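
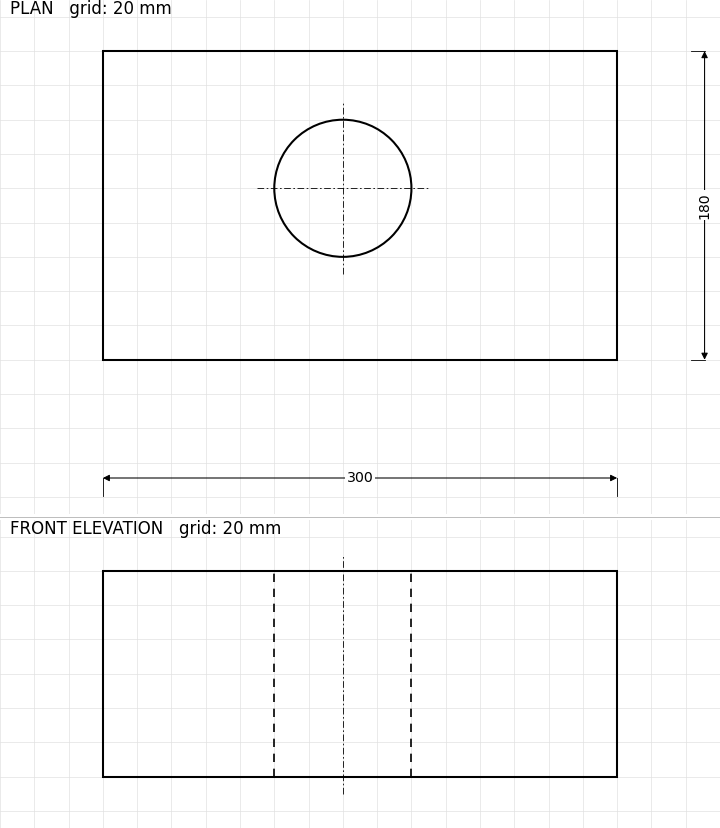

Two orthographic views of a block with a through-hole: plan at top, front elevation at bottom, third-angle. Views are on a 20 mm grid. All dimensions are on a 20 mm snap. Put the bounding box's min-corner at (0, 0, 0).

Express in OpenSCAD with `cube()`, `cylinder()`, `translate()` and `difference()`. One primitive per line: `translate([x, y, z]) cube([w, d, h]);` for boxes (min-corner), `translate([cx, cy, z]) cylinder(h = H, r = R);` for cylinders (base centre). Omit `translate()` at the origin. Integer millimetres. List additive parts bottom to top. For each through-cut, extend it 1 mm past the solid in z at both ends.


difference() {
  cube([300, 180, 120]);
  translate([140, 100, -1]) cylinder(h = 122, r = 40);
}


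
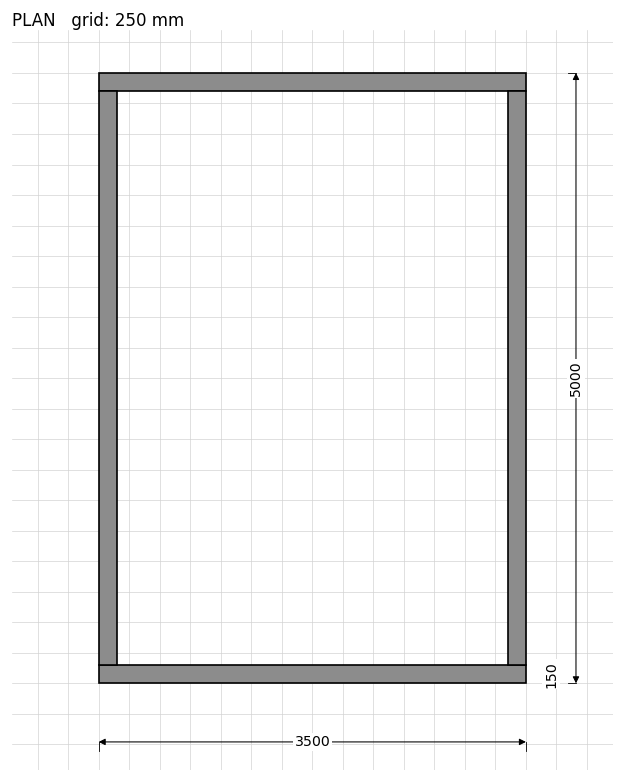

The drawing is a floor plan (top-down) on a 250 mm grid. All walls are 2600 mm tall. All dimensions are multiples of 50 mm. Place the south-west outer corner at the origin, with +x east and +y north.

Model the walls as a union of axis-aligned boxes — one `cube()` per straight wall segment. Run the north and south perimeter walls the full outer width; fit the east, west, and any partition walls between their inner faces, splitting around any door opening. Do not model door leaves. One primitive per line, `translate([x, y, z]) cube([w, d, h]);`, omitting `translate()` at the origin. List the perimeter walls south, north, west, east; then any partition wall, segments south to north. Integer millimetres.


cube([3500, 150, 2600]);
translate([0, 4850, 0]) cube([3500, 150, 2600]);
translate([0, 150, 0]) cube([150, 4700, 2600]);
translate([3350, 150, 0]) cube([150, 4700, 2600]);


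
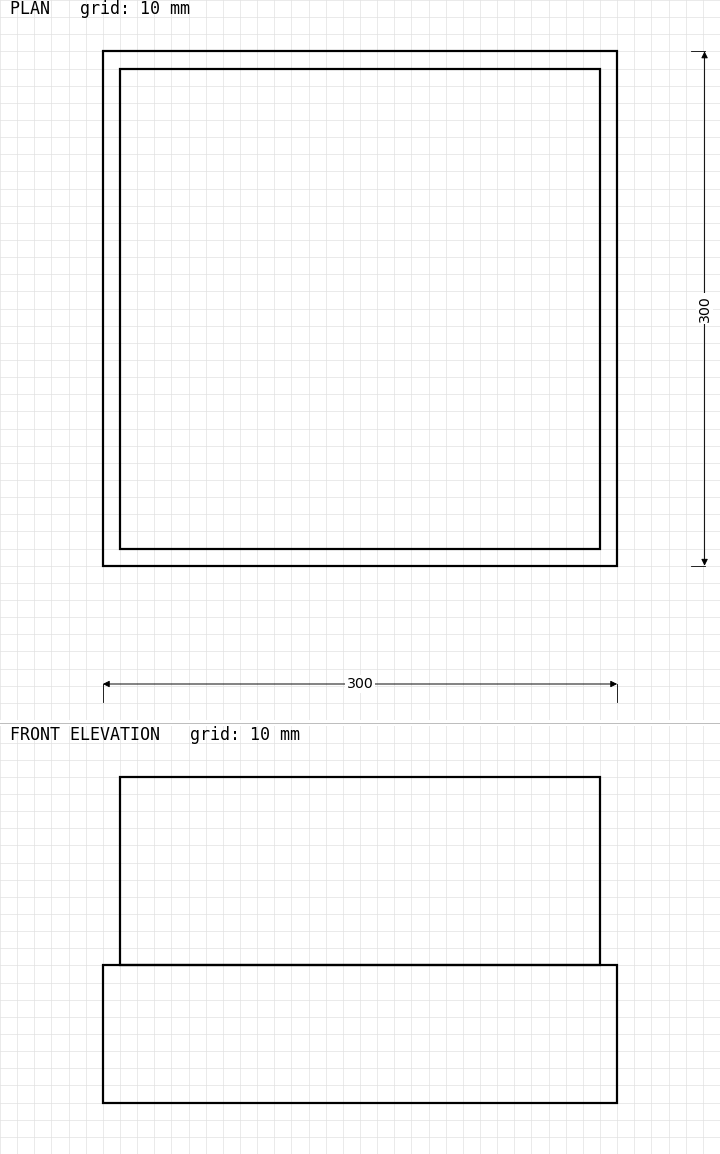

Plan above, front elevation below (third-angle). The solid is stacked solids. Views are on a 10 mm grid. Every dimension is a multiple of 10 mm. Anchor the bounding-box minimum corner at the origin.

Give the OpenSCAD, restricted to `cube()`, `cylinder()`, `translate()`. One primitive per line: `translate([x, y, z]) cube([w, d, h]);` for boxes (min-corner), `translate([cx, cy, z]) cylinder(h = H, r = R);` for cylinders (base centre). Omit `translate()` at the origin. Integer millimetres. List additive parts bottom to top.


cube([300, 300, 80]);
translate([10, 10, 80]) cube([280, 280, 110]);


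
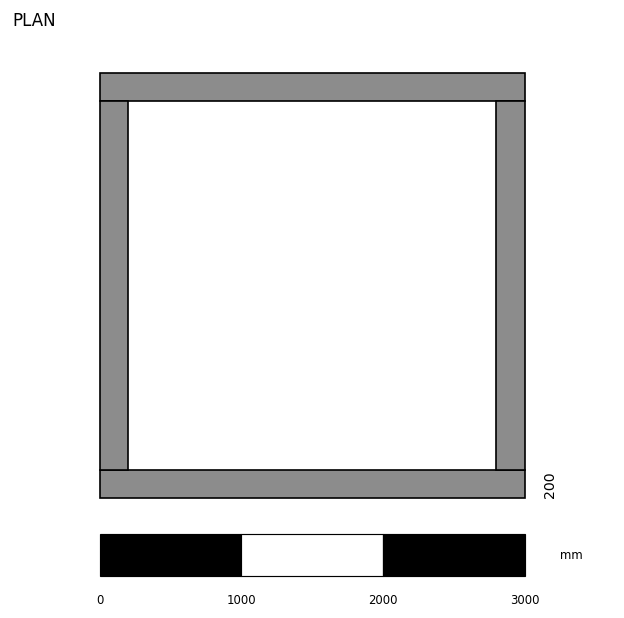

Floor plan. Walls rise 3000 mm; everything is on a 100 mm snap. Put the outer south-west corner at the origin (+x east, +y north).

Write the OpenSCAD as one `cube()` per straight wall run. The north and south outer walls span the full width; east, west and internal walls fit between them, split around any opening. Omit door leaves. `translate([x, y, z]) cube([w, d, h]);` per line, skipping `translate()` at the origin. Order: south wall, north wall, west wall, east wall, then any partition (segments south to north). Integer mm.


cube([3000, 200, 3000]);
translate([0, 2800, 0]) cube([3000, 200, 3000]);
translate([0, 200, 0]) cube([200, 2600, 3000]);
translate([2800, 200, 0]) cube([200, 2600, 3000]);


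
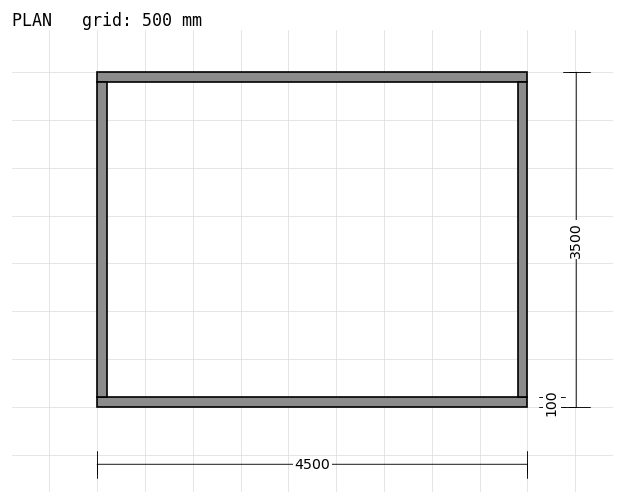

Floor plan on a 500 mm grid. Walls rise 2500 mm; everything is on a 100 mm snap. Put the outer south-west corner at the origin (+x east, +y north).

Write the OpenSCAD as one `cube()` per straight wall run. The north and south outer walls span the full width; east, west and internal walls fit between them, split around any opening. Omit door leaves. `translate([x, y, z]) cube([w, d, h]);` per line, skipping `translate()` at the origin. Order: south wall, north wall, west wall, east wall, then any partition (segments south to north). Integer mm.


cube([4500, 100, 2500]);
translate([0, 3400, 0]) cube([4500, 100, 2500]);
translate([0, 100, 0]) cube([100, 3300, 2500]);
translate([4400, 100, 0]) cube([100, 3300, 2500]);


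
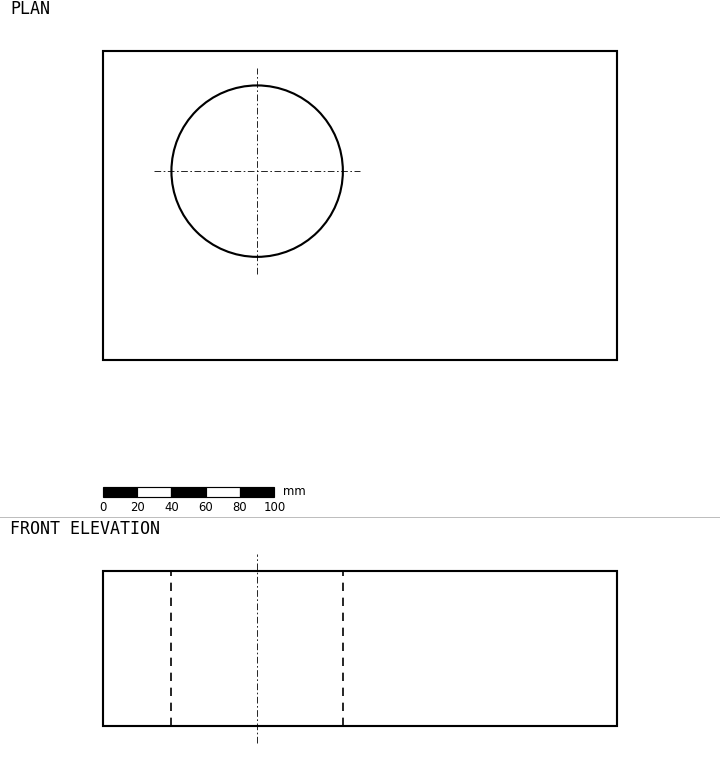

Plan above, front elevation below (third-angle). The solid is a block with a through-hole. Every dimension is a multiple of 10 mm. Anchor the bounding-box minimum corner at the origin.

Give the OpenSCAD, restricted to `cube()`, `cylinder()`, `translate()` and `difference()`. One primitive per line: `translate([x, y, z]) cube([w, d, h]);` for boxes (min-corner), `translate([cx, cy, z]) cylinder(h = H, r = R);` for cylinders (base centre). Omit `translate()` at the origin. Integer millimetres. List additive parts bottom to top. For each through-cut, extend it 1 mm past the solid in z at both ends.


difference() {
  cube([300, 180, 90]);
  translate([90, 110, -1]) cylinder(h = 92, r = 50);
}


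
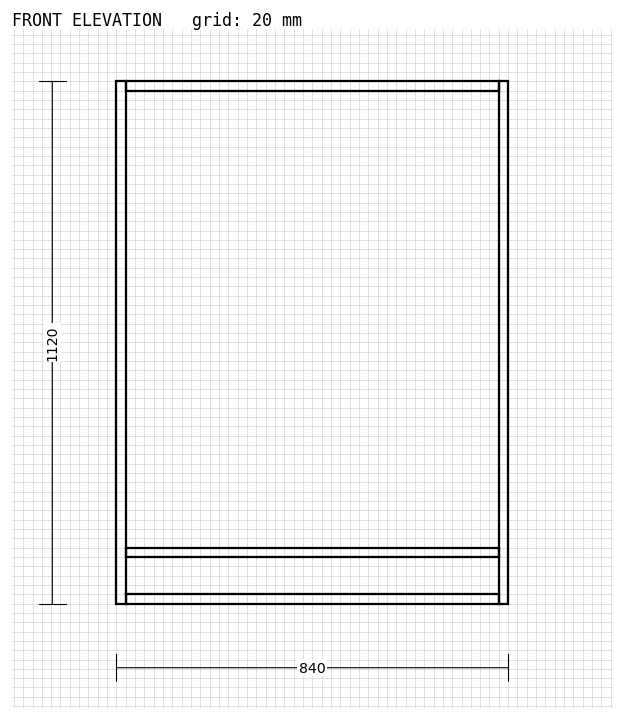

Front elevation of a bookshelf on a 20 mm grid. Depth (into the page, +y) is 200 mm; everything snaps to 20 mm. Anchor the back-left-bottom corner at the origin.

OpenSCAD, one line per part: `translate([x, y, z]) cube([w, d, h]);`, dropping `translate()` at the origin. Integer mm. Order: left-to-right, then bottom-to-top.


cube([20, 200, 1120]);
translate([20, 0, 0]) cube([800, 200, 20]);
translate([20, 0, 100]) cube([800, 200, 20]);
translate([20, 0, 1100]) cube([800, 200, 20]);
translate([820, 0, 0]) cube([20, 200, 1120]);


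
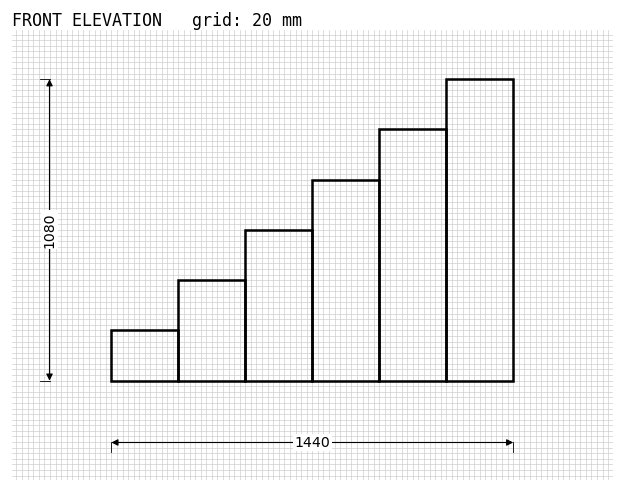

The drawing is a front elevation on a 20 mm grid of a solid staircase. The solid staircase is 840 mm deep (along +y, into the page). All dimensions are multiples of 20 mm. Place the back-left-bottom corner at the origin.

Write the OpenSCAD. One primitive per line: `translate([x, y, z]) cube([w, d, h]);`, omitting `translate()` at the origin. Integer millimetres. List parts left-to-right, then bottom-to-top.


cube([240, 840, 180]);
translate([240, 0, 0]) cube([240, 840, 360]);
translate([480, 0, 0]) cube([240, 840, 540]);
translate([720, 0, 0]) cube([240, 840, 720]);
translate([960, 0, 0]) cube([240, 840, 900]);
translate([1200, 0, 0]) cube([240, 840, 1080]);


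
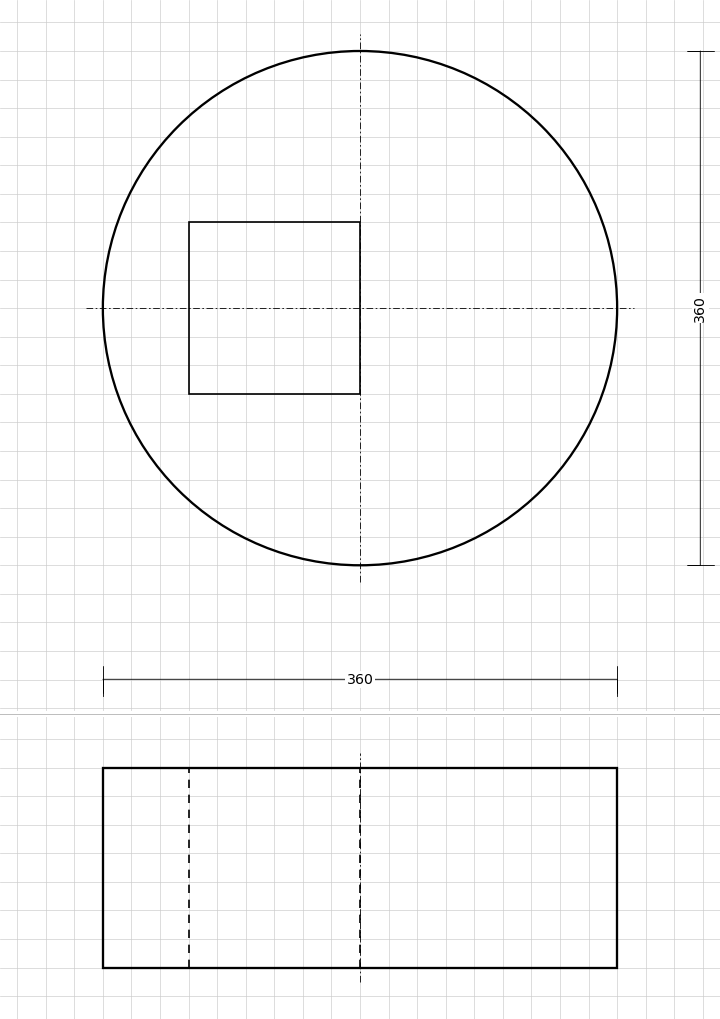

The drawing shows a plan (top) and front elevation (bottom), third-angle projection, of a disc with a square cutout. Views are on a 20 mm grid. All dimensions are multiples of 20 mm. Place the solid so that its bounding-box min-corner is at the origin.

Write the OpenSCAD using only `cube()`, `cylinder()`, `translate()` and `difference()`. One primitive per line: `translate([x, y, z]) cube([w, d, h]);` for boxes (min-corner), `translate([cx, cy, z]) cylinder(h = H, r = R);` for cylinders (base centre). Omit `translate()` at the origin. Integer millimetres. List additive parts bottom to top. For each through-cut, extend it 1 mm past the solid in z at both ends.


difference() {
  translate([180, 180, 0]) cylinder(h = 140, r = 180);
  translate([60, 120, -1]) cube([120, 120, 142]);
}


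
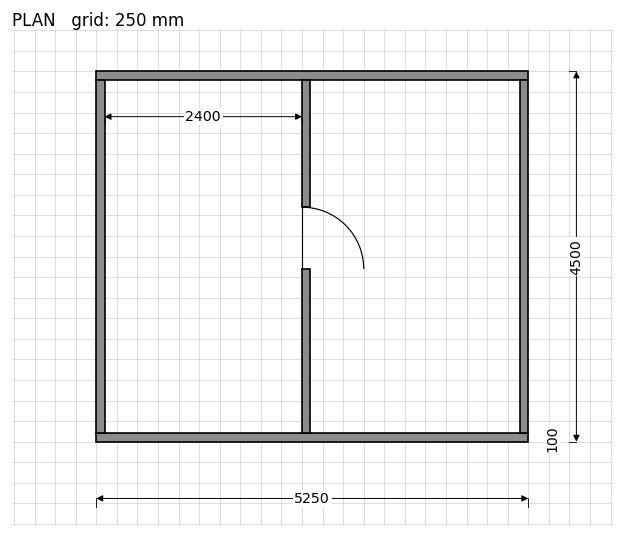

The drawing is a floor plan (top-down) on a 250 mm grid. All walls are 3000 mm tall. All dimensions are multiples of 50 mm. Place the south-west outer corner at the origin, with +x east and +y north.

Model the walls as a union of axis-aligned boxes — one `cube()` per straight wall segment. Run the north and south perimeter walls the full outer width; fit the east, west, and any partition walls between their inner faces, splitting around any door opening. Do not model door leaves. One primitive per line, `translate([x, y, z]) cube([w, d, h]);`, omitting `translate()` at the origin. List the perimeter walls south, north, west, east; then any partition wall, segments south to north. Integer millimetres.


cube([5250, 100, 3000]);
translate([0, 4400, 0]) cube([5250, 100, 3000]);
translate([0, 100, 0]) cube([100, 4300, 3000]);
translate([5150, 100, 0]) cube([100, 4300, 3000]);
translate([2500, 100, 0]) cube([100, 2000, 3000]);
translate([2500, 2850, 0]) cube([100, 1550, 3000]);


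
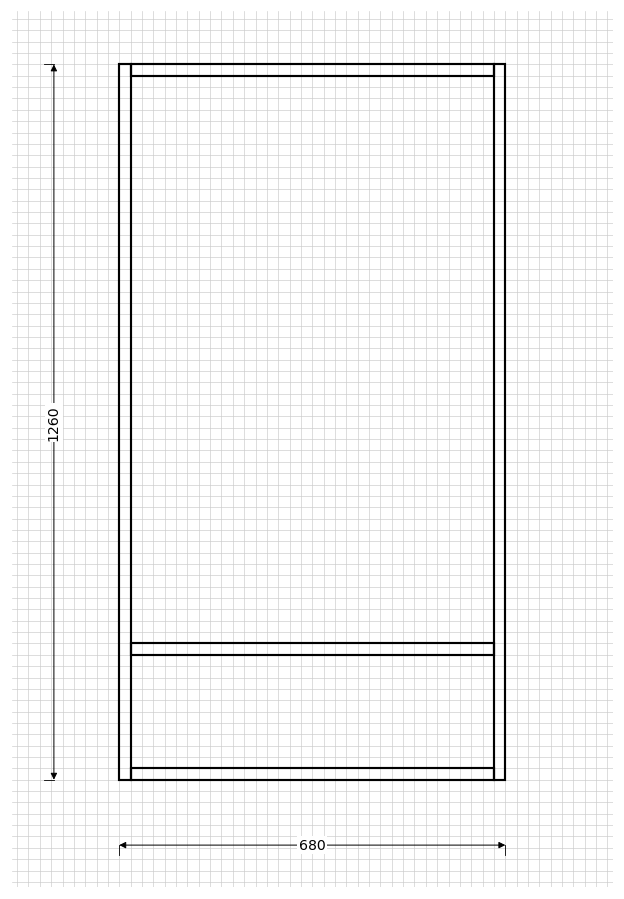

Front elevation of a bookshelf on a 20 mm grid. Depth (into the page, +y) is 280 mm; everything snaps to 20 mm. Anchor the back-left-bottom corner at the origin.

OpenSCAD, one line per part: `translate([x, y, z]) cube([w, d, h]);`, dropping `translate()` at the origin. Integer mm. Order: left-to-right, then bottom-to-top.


cube([20, 280, 1260]);
translate([20, 0, 0]) cube([640, 280, 20]);
translate([20, 0, 220]) cube([640, 280, 20]);
translate([20, 0, 1240]) cube([640, 280, 20]);
translate([660, 0, 0]) cube([20, 280, 1260]);


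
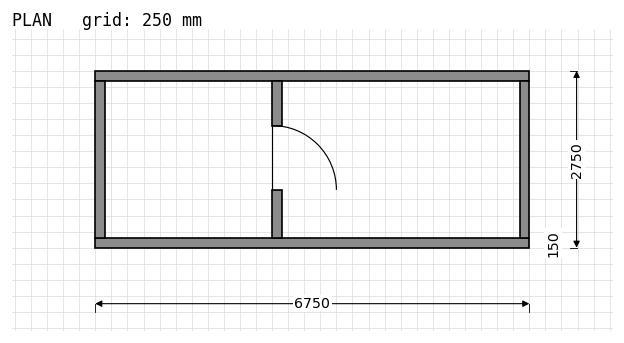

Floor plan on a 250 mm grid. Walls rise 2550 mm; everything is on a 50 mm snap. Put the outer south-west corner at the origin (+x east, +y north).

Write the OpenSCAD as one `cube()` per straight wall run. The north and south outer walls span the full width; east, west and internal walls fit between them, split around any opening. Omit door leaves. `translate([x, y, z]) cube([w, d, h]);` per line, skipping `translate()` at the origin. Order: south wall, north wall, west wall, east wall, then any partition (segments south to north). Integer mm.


cube([6750, 150, 2550]);
translate([0, 2600, 0]) cube([6750, 150, 2550]);
translate([0, 150, 0]) cube([150, 2450, 2550]);
translate([6600, 150, 0]) cube([150, 2450, 2550]);
translate([2750, 150, 0]) cube([150, 750, 2550]);
translate([2750, 1900, 0]) cube([150, 700, 2550]);


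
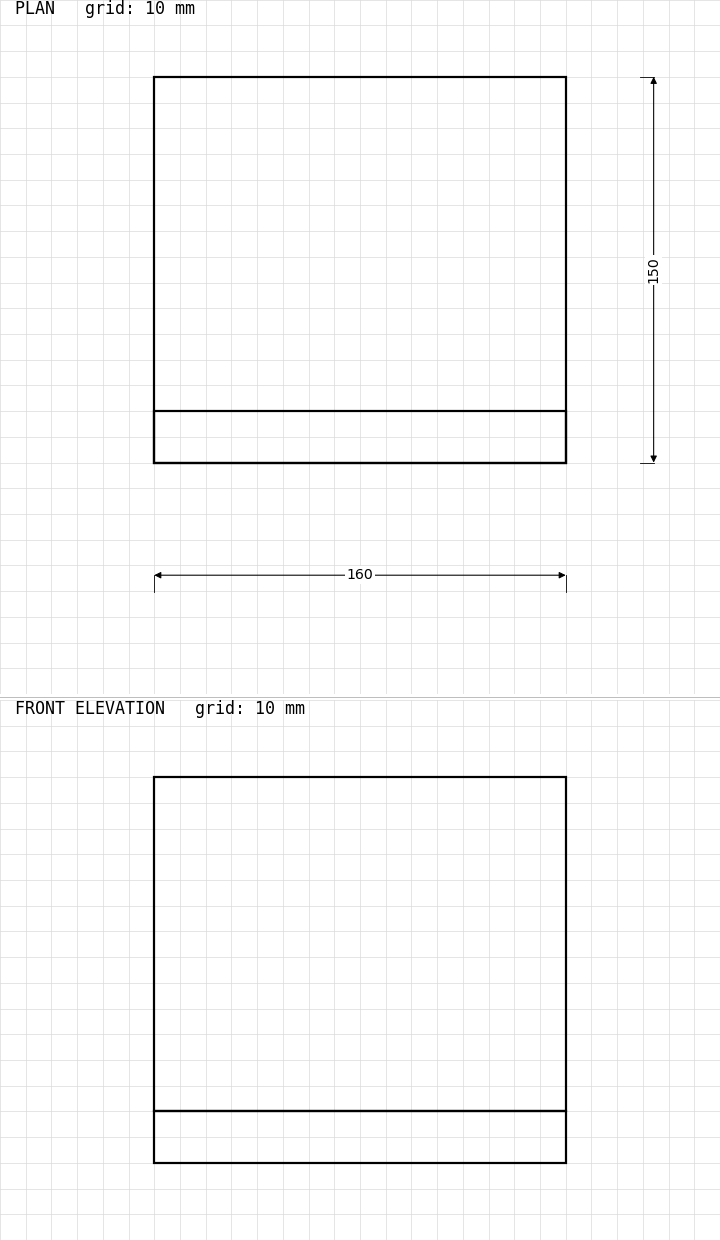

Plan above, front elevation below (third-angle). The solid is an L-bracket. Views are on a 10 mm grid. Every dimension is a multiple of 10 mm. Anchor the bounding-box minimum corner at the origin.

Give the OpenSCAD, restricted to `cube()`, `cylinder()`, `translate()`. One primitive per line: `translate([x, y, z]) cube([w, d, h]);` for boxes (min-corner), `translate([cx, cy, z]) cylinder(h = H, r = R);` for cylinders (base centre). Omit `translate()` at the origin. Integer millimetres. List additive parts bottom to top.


cube([160, 150, 20]);
translate([0, 0, 20]) cube([160, 20, 130]);


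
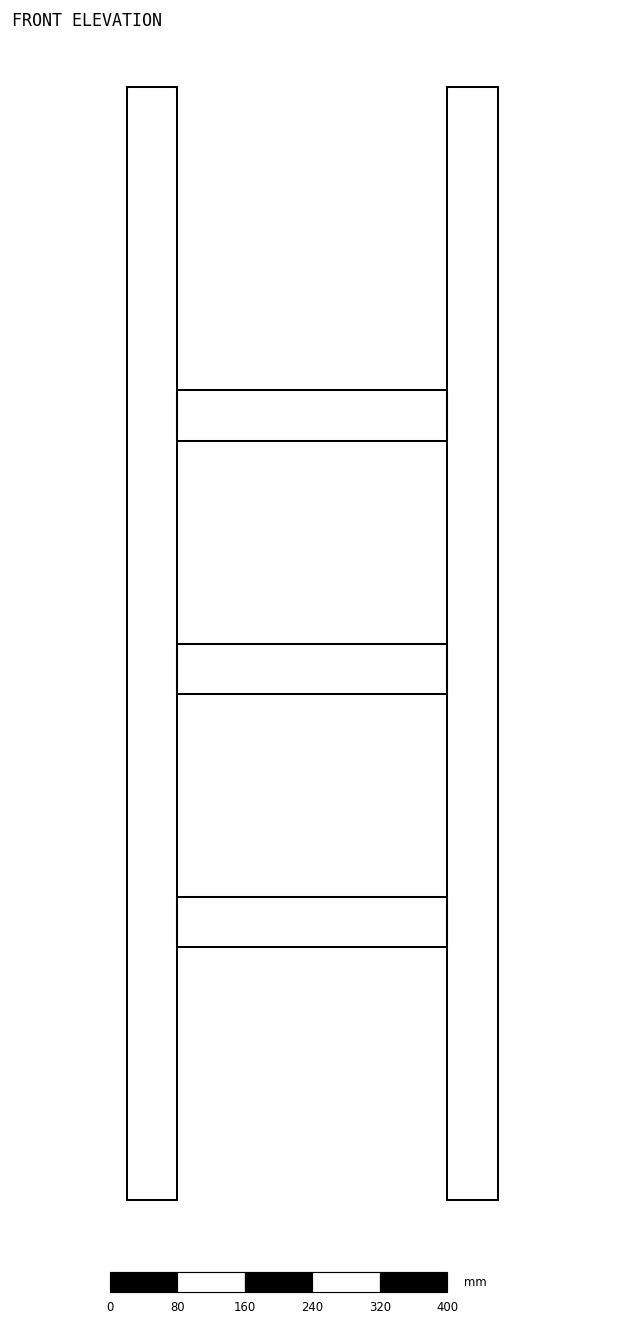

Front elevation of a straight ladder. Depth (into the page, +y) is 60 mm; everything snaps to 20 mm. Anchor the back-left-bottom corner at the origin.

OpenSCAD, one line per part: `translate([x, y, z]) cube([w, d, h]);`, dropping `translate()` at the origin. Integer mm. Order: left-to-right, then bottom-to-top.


cube([60, 60, 1320]);
translate([60, 0, 300]) cube([320, 60, 60]);
translate([60, 0, 600]) cube([320, 60, 60]);
translate([60, 0, 900]) cube([320, 60, 60]);
translate([380, 0, 0]) cube([60, 60, 1320]);


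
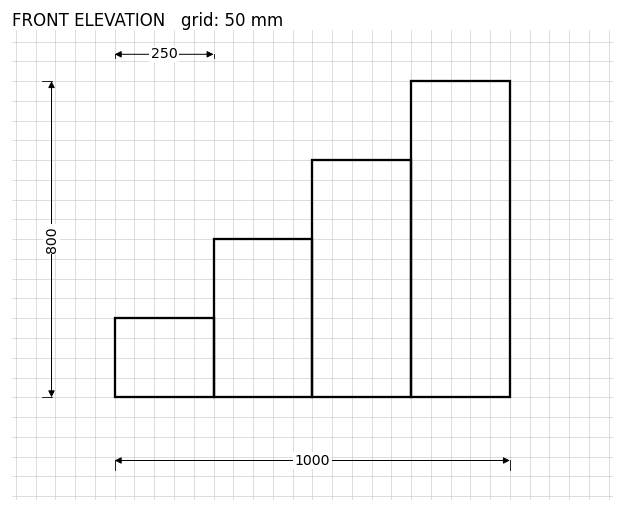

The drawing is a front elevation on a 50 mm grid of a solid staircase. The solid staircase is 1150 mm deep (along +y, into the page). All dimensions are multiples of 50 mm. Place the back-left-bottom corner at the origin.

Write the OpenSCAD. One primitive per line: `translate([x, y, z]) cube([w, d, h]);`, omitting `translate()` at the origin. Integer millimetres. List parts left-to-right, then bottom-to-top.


cube([250, 1150, 200]);
translate([250, 0, 0]) cube([250, 1150, 400]);
translate([500, 0, 0]) cube([250, 1150, 600]);
translate([750, 0, 0]) cube([250, 1150, 800]);


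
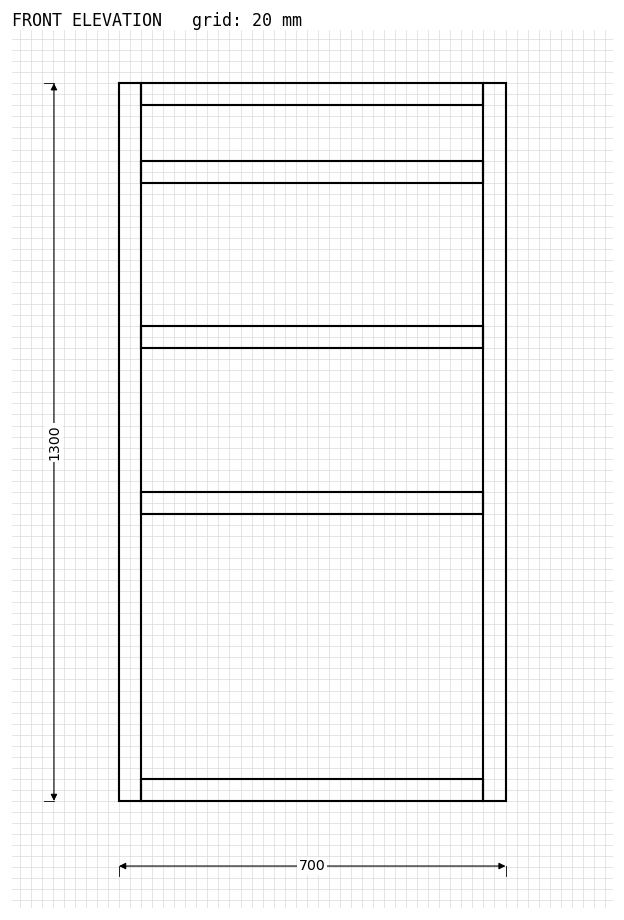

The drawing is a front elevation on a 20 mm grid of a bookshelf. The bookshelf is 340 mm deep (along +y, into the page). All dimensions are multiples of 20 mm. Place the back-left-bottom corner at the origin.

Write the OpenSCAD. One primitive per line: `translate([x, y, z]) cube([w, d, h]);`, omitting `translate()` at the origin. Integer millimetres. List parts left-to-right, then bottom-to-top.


cube([40, 340, 1300]);
translate([40, 0, 0]) cube([620, 340, 40]);
translate([40, 0, 520]) cube([620, 340, 40]);
translate([40, 0, 820]) cube([620, 340, 40]);
translate([40, 0, 1120]) cube([620, 340, 40]);
translate([40, 0, 1260]) cube([620, 340, 40]);
translate([660, 0, 0]) cube([40, 340, 1300]);


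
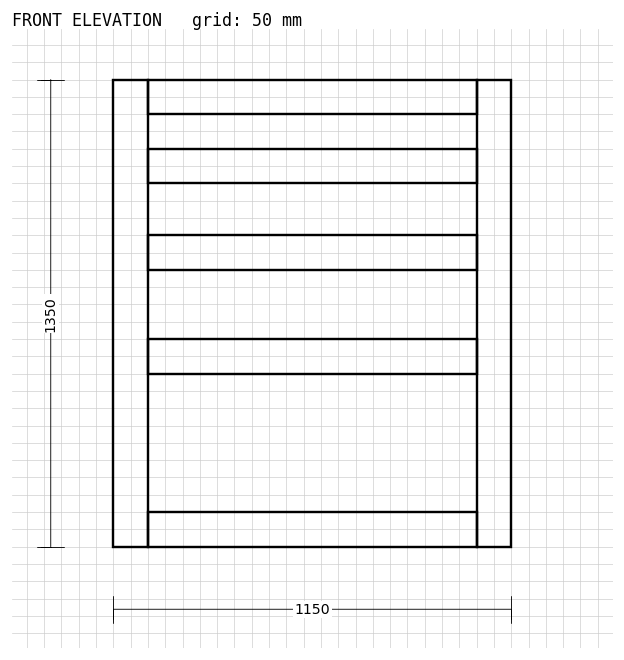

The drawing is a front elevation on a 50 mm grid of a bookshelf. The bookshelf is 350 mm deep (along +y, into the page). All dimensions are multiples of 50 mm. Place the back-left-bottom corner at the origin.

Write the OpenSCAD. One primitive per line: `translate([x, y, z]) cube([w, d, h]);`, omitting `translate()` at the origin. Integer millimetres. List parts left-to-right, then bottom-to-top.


cube([100, 350, 1350]);
translate([100, 0, 0]) cube([950, 350, 100]);
translate([100, 0, 500]) cube([950, 350, 100]);
translate([100, 0, 800]) cube([950, 350, 100]);
translate([100, 0, 1050]) cube([950, 350, 100]);
translate([100, 0, 1250]) cube([950, 350, 100]);
translate([1050, 0, 0]) cube([100, 350, 1350]);


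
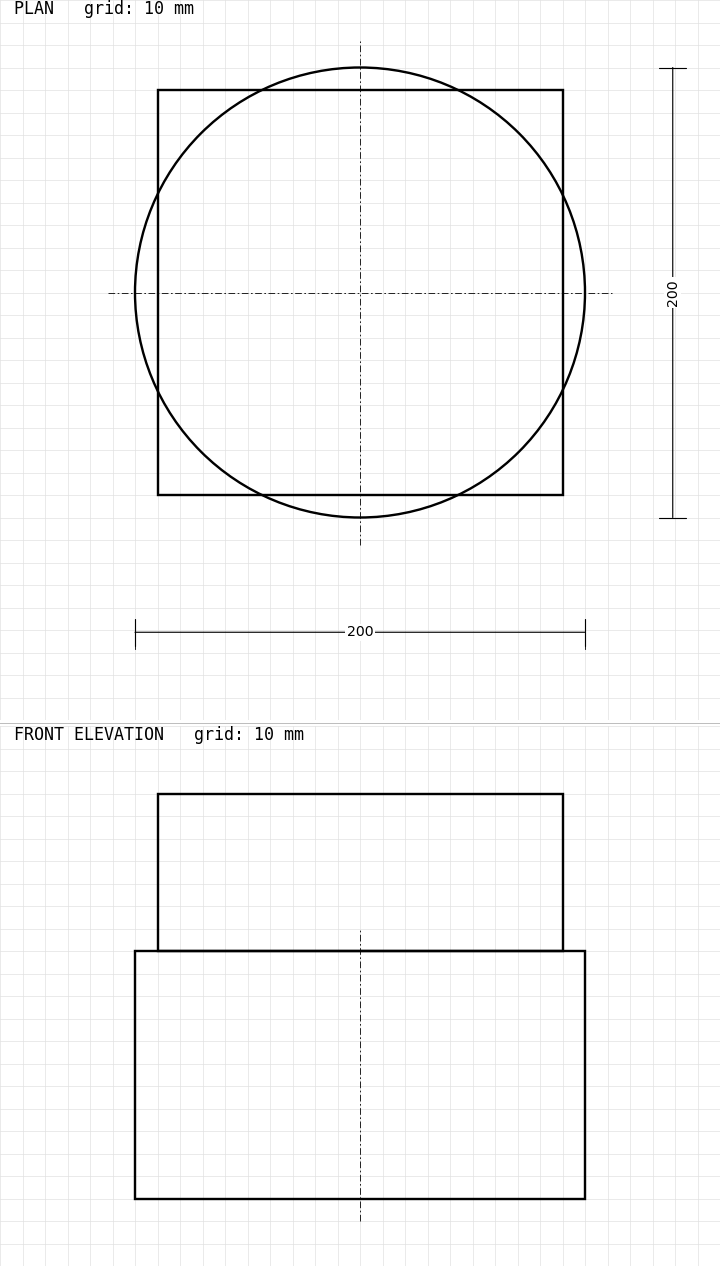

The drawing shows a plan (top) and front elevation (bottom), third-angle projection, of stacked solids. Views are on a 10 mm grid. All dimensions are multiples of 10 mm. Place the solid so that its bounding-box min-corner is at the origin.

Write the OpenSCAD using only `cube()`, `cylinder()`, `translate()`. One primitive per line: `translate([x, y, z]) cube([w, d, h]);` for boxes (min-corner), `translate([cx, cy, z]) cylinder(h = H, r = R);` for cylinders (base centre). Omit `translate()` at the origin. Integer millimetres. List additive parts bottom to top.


translate([100, 100, 0]) cylinder(h = 110, r = 100);
translate([10, 10, 110]) cube([180, 180, 70]);


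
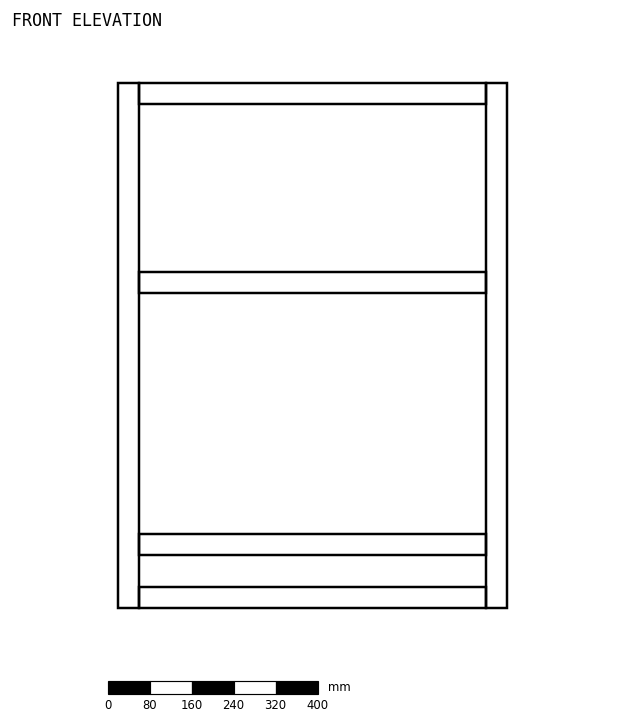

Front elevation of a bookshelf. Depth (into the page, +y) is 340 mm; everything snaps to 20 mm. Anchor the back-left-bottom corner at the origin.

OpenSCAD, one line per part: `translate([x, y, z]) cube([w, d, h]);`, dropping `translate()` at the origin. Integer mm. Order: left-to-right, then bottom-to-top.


cube([40, 340, 1000]);
translate([40, 0, 0]) cube([660, 340, 40]);
translate([40, 0, 100]) cube([660, 340, 40]);
translate([40, 0, 600]) cube([660, 340, 40]);
translate([40, 0, 960]) cube([660, 340, 40]);
translate([700, 0, 0]) cube([40, 340, 1000]);


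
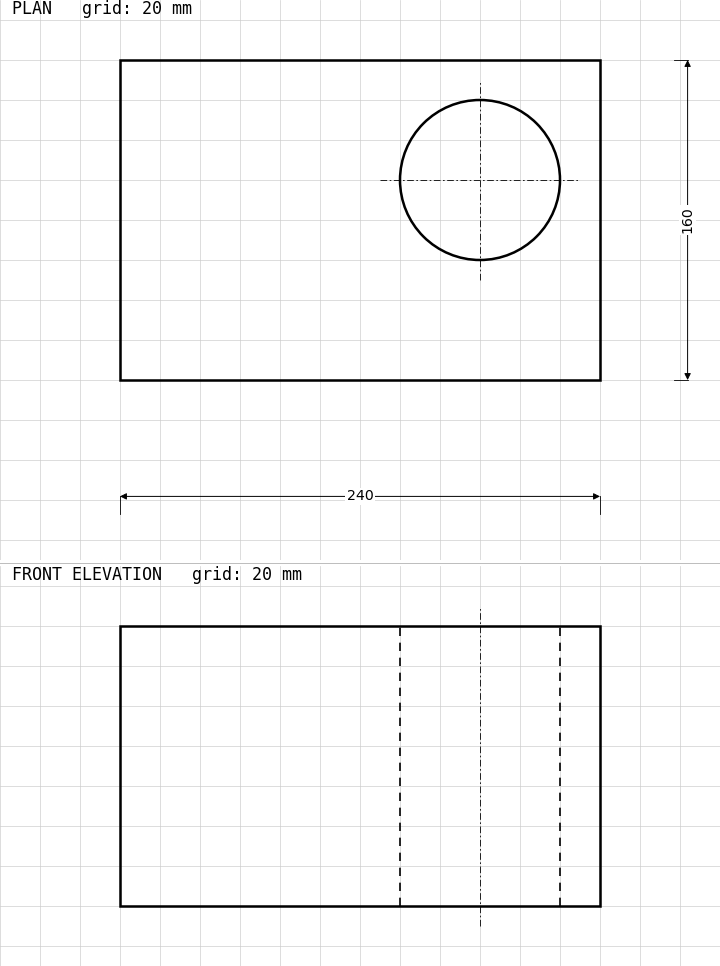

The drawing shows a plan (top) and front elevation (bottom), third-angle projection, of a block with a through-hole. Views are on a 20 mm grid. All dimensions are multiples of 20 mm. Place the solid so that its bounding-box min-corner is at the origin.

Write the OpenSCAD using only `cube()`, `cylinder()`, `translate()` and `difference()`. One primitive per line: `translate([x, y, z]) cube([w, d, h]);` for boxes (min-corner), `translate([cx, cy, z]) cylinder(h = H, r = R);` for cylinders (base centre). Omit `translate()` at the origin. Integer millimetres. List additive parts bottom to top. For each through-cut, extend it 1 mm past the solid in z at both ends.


difference() {
  cube([240, 160, 140]);
  translate([180, 100, -1]) cylinder(h = 142, r = 40);
}


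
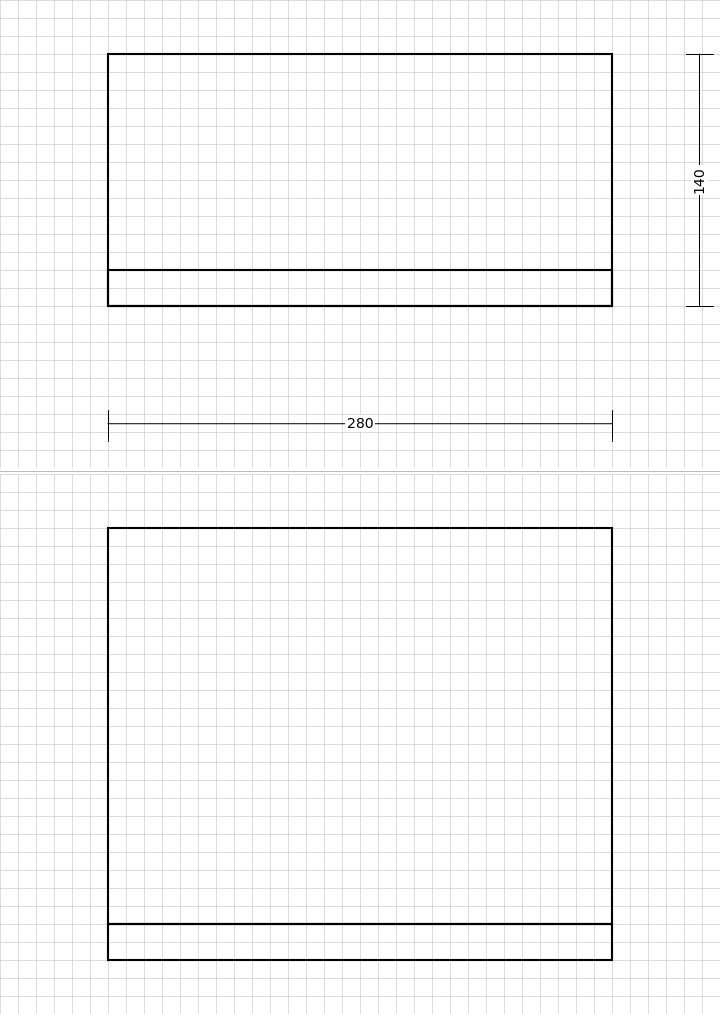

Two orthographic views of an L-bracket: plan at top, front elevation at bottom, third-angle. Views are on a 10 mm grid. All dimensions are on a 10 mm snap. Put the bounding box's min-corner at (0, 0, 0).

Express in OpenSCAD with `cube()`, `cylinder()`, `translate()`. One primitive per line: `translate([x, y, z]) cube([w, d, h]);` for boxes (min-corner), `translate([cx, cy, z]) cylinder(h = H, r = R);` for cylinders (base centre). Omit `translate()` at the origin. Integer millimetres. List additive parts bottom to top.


cube([280, 140, 20]);
translate([0, 0, 20]) cube([280, 20, 220]);


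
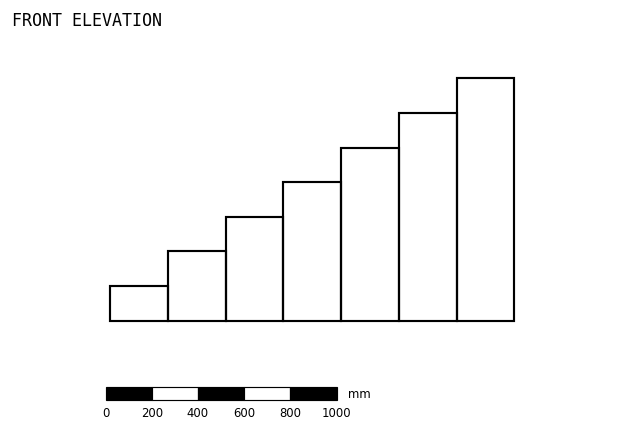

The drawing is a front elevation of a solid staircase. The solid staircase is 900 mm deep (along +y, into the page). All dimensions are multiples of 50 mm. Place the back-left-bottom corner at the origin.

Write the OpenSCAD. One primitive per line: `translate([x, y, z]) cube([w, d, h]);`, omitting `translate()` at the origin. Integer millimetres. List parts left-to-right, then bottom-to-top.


cube([250, 900, 150]);
translate([250, 0, 0]) cube([250, 900, 300]);
translate([500, 0, 0]) cube([250, 900, 450]);
translate([750, 0, 0]) cube([250, 900, 600]);
translate([1000, 0, 0]) cube([250, 900, 750]);
translate([1250, 0, 0]) cube([250, 900, 900]);
translate([1500, 0, 0]) cube([250, 900, 1050]);


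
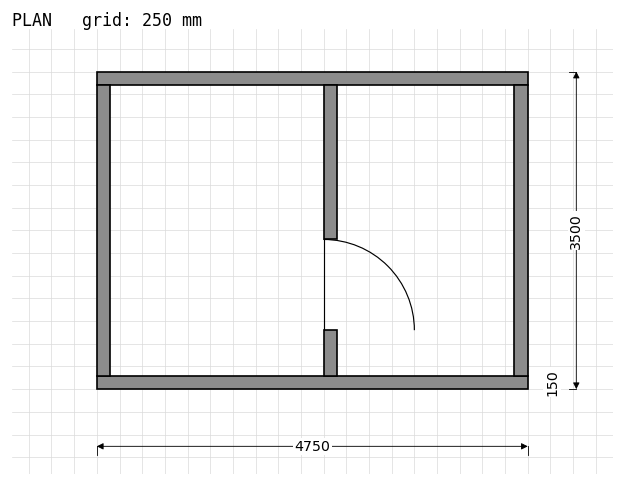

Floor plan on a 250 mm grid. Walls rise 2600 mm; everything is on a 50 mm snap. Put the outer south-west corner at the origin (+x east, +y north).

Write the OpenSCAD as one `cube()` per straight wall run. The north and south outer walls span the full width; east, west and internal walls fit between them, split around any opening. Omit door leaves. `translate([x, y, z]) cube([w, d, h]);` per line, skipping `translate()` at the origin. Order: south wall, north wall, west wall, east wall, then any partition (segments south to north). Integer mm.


cube([4750, 150, 2600]);
translate([0, 3350, 0]) cube([4750, 150, 2600]);
translate([0, 150, 0]) cube([150, 3200, 2600]);
translate([4600, 150, 0]) cube([150, 3200, 2600]);
translate([2500, 150, 0]) cube([150, 500, 2600]);
translate([2500, 1650, 0]) cube([150, 1700, 2600]);


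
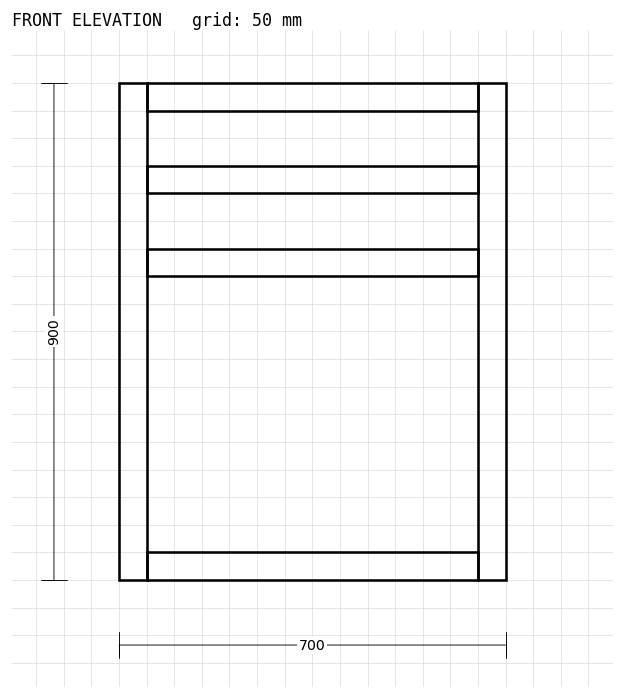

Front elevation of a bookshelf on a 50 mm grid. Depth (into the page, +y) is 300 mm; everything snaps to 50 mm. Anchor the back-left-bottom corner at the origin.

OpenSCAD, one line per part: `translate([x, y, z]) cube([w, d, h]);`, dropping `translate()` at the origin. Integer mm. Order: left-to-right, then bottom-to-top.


cube([50, 300, 900]);
translate([50, 0, 0]) cube([600, 300, 50]);
translate([50, 0, 550]) cube([600, 300, 50]);
translate([50, 0, 700]) cube([600, 300, 50]);
translate([50, 0, 850]) cube([600, 300, 50]);
translate([650, 0, 0]) cube([50, 300, 900]);


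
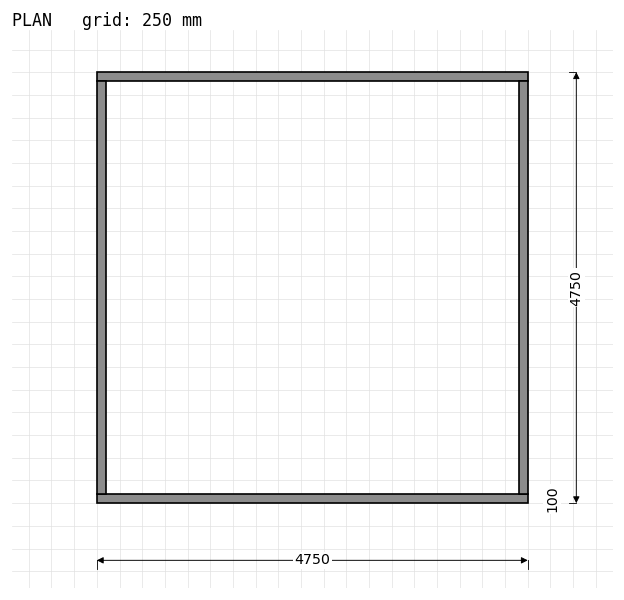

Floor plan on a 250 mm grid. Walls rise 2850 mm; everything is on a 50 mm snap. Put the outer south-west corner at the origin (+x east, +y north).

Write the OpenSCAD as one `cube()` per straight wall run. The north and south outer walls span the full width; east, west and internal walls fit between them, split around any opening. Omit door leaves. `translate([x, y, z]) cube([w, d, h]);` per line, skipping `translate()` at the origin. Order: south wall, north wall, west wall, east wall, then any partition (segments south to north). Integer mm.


cube([4750, 100, 2850]);
translate([0, 4650, 0]) cube([4750, 100, 2850]);
translate([0, 100, 0]) cube([100, 4550, 2850]);
translate([4650, 100, 0]) cube([100, 4550, 2850]);


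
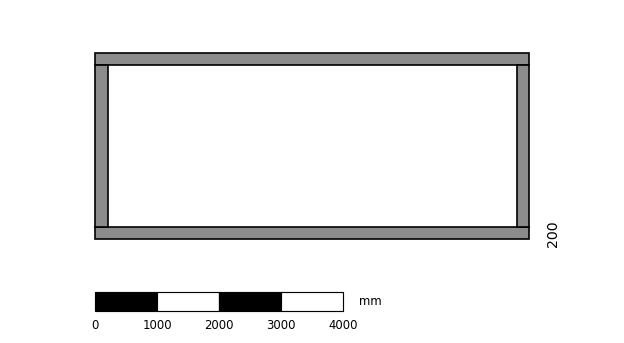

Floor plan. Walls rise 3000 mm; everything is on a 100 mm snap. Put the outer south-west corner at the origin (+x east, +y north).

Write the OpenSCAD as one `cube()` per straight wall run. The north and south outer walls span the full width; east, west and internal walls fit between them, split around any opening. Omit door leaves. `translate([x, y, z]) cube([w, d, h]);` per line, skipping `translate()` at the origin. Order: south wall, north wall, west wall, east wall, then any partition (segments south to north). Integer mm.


cube([7000, 200, 3000]);
translate([0, 2800, 0]) cube([7000, 200, 3000]);
translate([0, 200, 0]) cube([200, 2600, 3000]);
translate([6800, 200, 0]) cube([200, 2600, 3000]);


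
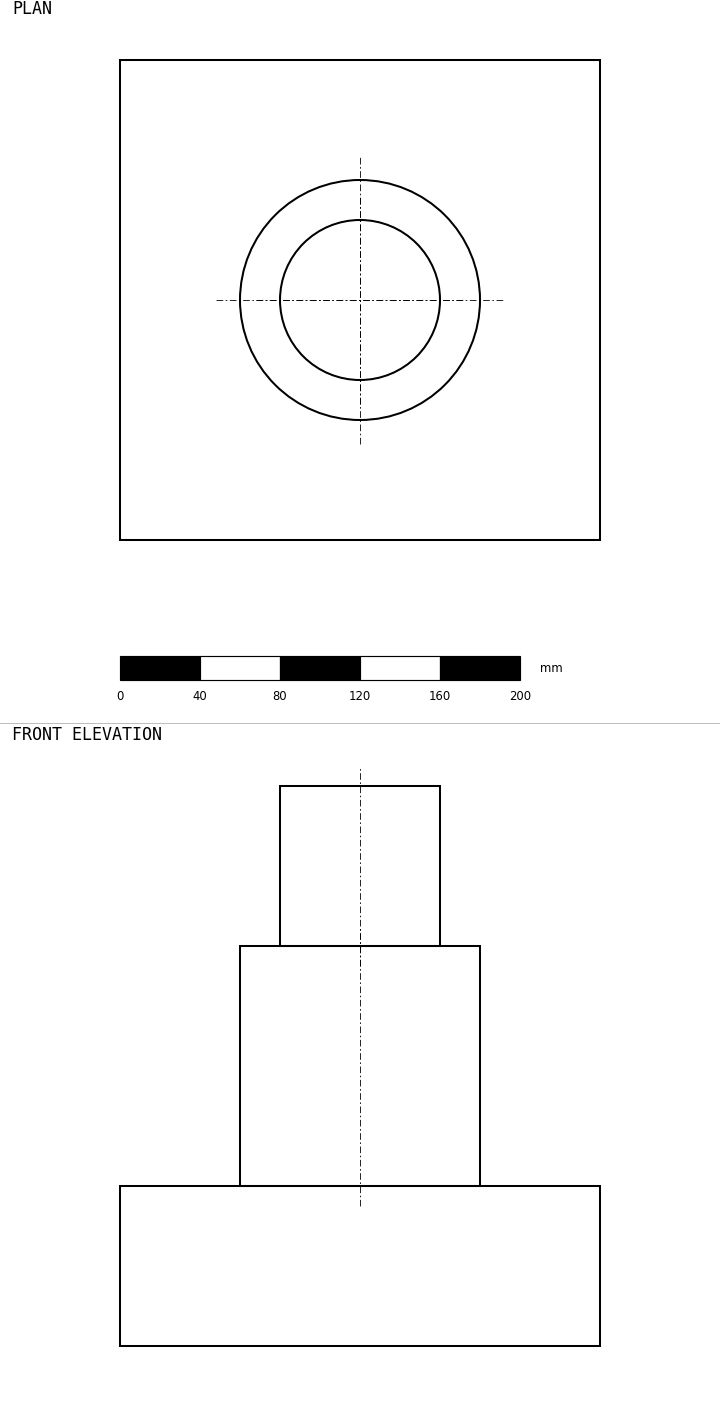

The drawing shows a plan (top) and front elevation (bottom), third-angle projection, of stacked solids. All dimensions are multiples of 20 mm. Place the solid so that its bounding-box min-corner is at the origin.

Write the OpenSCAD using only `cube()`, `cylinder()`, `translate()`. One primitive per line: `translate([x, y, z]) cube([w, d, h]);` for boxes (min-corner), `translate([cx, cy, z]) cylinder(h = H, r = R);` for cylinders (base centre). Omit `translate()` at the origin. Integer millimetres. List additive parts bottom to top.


cube([240, 240, 80]);
translate([120, 120, 80]) cylinder(h = 120, r = 60);
translate([120, 120, 200]) cylinder(h = 80, r = 40);


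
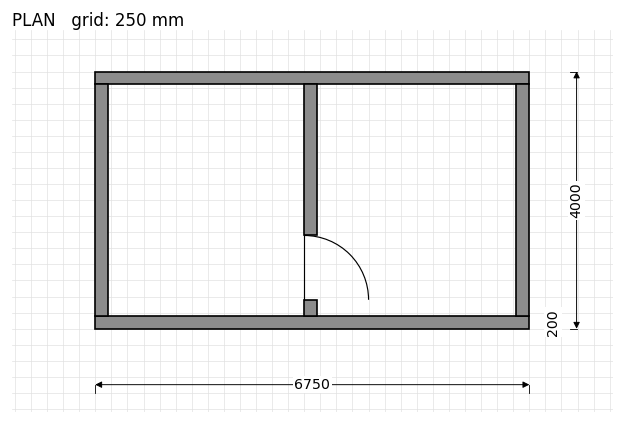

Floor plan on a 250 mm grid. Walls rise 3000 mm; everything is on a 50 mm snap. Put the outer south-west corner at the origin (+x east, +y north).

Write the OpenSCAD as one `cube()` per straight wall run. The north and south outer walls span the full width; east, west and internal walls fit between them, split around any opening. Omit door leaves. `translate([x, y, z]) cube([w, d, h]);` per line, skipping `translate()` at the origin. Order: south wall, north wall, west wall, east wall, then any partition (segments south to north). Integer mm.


cube([6750, 200, 3000]);
translate([0, 3800, 0]) cube([6750, 200, 3000]);
translate([0, 200, 0]) cube([200, 3600, 3000]);
translate([6550, 200, 0]) cube([200, 3600, 3000]);
translate([3250, 200, 0]) cube([200, 250, 3000]);
translate([3250, 1450, 0]) cube([200, 2350, 3000]);


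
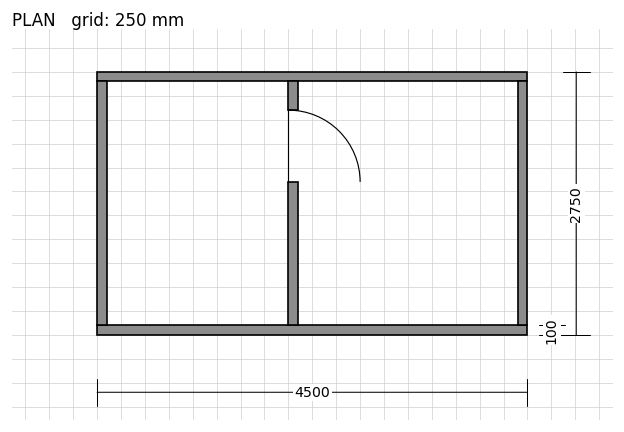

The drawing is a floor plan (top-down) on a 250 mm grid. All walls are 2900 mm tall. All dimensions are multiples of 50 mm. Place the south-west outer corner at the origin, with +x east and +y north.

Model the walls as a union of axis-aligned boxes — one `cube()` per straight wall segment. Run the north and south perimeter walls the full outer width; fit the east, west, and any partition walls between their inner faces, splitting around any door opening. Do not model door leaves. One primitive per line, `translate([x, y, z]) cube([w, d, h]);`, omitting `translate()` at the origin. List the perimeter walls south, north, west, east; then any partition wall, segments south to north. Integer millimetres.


cube([4500, 100, 2900]);
translate([0, 2650, 0]) cube([4500, 100, 2900]);
translate([0, 100, 0]) cube([100, 2550, 2900]);
translate([4400, 100, 0]) cube([100, 2550, 2900]);
translate([2000, 100, 0]) cube([100, 1500, 2900]);
translate([2000, 2350, 0]) cube([100, 300, 2900]);


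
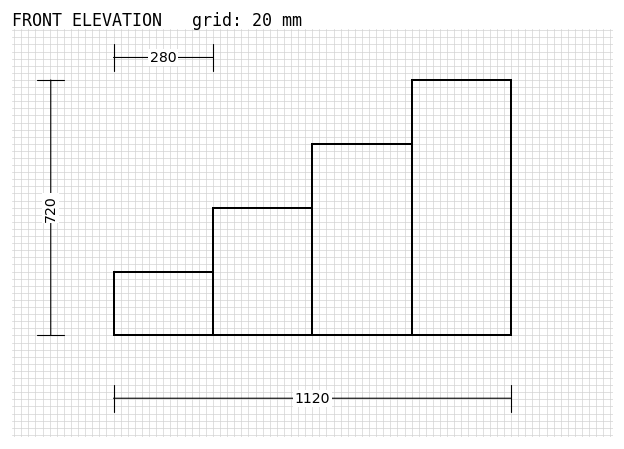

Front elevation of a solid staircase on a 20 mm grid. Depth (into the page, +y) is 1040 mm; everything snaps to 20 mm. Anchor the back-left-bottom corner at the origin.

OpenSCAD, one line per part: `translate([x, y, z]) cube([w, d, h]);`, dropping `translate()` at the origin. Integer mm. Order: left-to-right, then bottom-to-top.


cube([280, 1040, 180]);
translate([280, 0, 0]) cube([280, 1040, 360]);
translate([560, 0, 0]) cube([280, 1040, 540]);
translate([840, 0, 0]) cube([280, 1040, 720]);


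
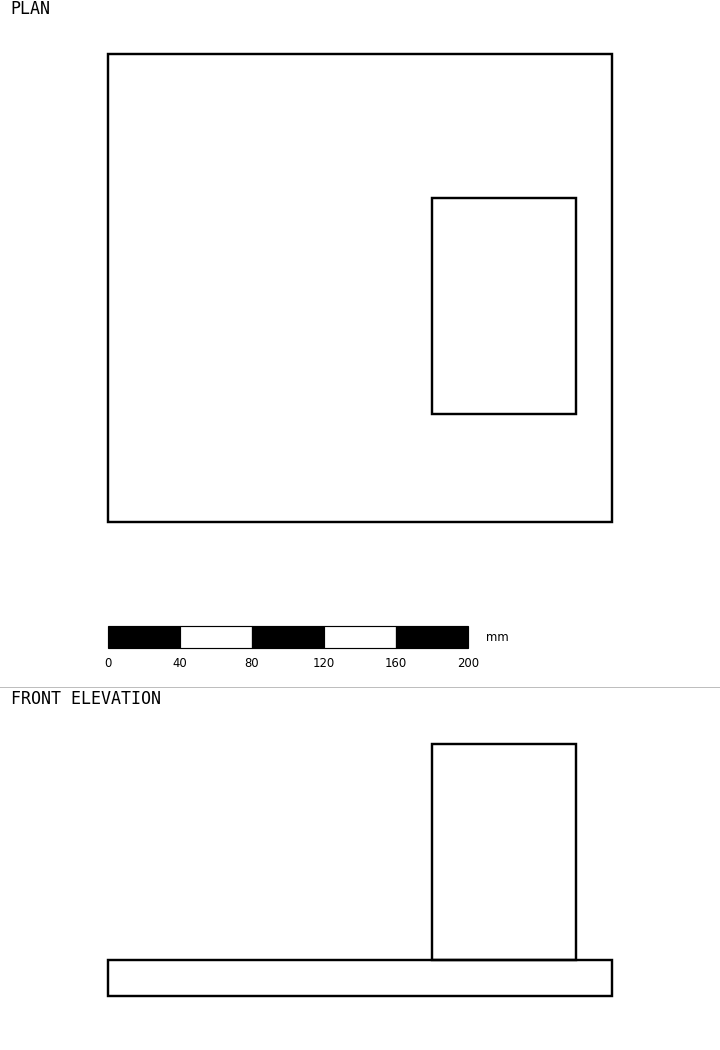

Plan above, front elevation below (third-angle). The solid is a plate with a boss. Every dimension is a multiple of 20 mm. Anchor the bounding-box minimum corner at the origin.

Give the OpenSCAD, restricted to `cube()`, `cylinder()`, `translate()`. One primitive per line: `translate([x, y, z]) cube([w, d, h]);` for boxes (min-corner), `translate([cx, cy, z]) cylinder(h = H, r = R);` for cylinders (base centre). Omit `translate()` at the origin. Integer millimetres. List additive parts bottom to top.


cube([280, 260, 20]);
translate([180, 60, 20]) cube([80, 120, 120]);


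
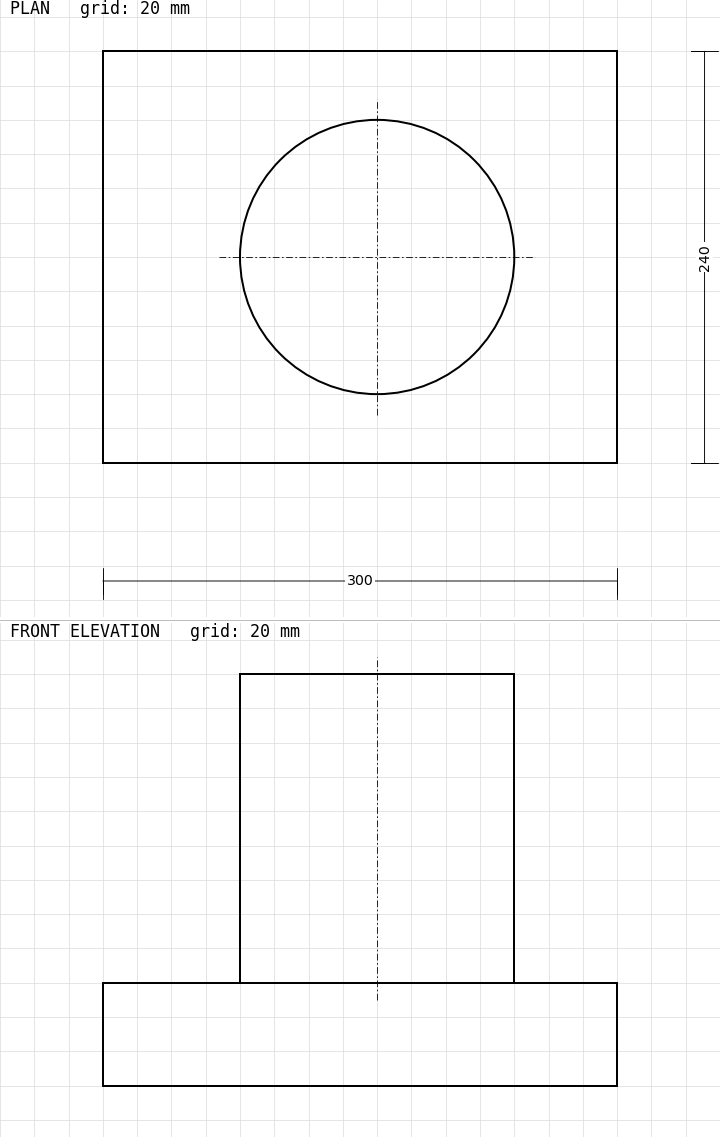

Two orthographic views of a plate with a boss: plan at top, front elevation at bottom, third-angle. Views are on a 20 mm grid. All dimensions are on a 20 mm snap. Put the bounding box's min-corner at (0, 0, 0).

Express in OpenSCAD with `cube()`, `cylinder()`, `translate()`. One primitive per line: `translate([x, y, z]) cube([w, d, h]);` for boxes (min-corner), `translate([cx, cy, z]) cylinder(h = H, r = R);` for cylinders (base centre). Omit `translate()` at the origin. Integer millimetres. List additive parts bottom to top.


cube([300, 240, 60]);
translate([160, 120, 60]) cylinder(h = 180, r = 80);


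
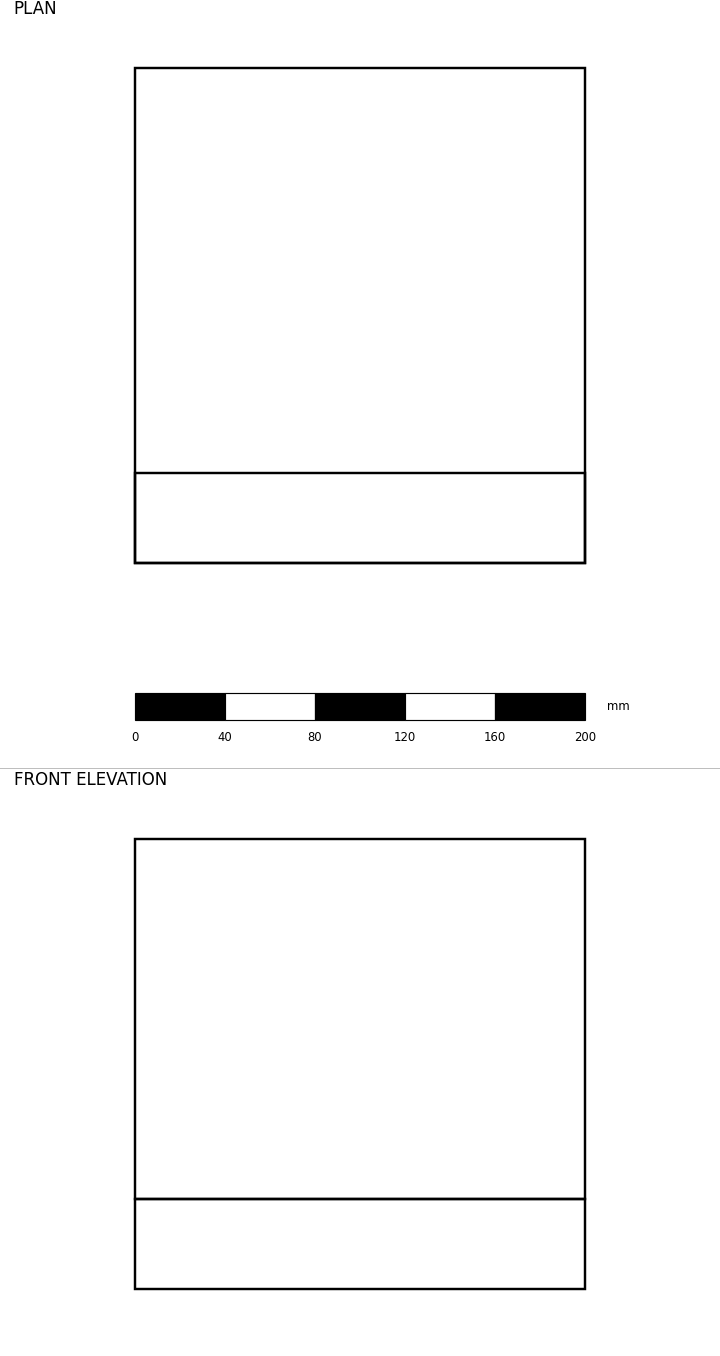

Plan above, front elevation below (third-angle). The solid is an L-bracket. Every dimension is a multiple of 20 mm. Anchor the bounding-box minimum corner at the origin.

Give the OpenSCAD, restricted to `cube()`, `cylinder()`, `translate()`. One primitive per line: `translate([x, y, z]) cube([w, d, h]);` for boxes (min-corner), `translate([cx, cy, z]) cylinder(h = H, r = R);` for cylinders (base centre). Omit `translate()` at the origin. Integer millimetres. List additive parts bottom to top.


cube([200, 220, 40]);
translate([0, 0, 40]) cube([200, 40, 160]);


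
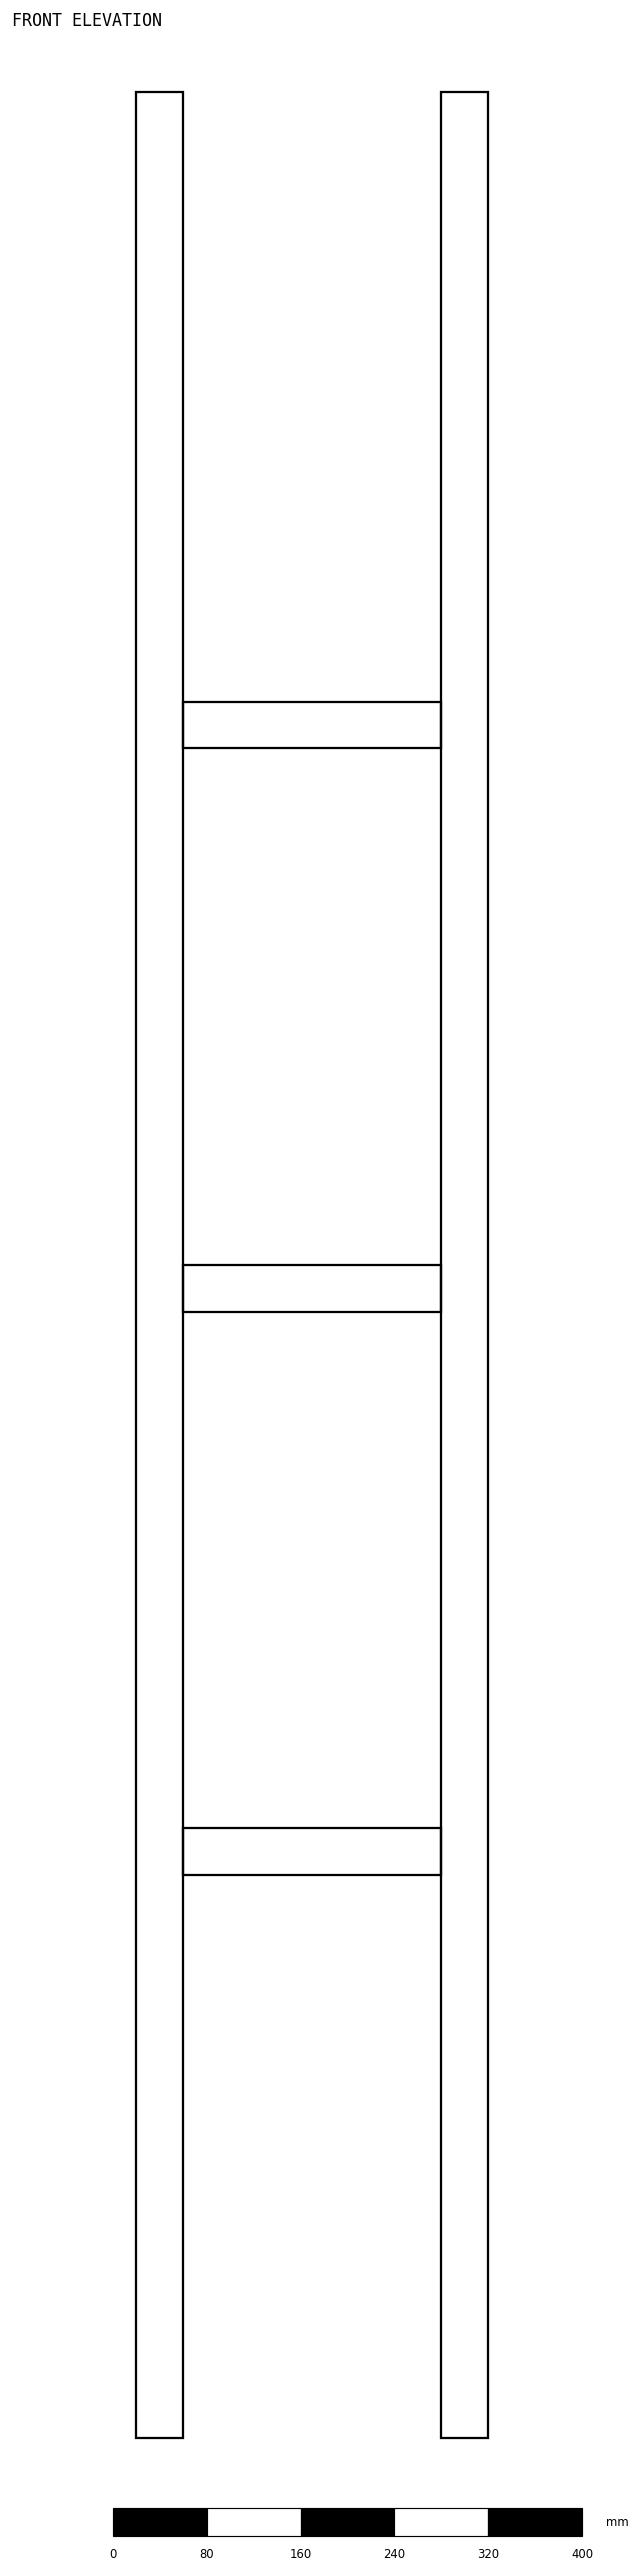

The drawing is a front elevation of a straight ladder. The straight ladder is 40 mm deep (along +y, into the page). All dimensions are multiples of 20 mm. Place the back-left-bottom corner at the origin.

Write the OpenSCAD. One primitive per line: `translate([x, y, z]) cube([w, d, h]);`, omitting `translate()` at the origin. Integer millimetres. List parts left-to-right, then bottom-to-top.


cube([40, 40, 2000]);
translate([40, 0, 480]) cube([220, 40, 40]);
translate([40, 0, 960]) cube([220, 40, 40]);
translate([40, 0, 1440]) cube([220, 40, 40]);
translate([260, 0, 0]) cube([40, 40, 2000]);


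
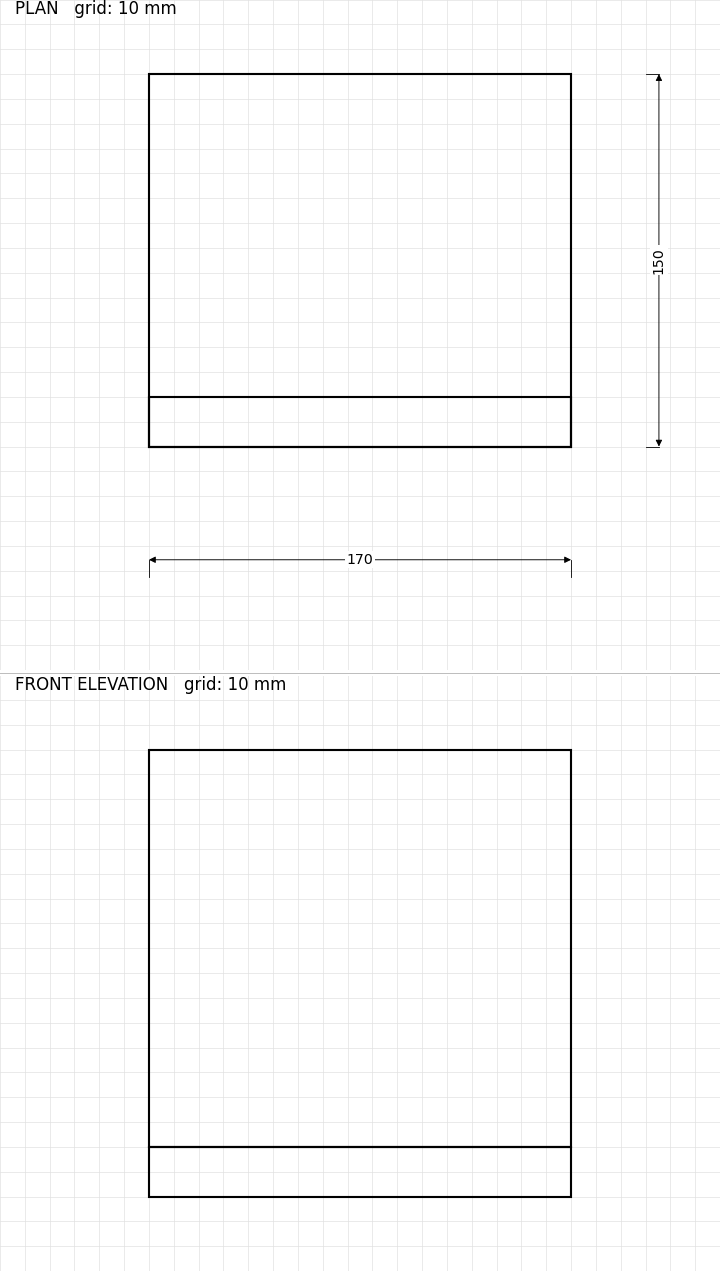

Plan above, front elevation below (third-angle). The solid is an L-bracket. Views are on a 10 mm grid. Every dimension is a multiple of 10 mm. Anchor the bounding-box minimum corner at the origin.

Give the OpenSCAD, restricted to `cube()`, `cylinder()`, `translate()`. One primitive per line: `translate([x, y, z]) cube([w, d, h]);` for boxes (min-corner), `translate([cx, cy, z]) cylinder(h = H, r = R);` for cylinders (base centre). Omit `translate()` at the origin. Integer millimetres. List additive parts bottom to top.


cube([170, 150, 20]);
translate([0, 0, 20]) cube([170, 20, 160]);


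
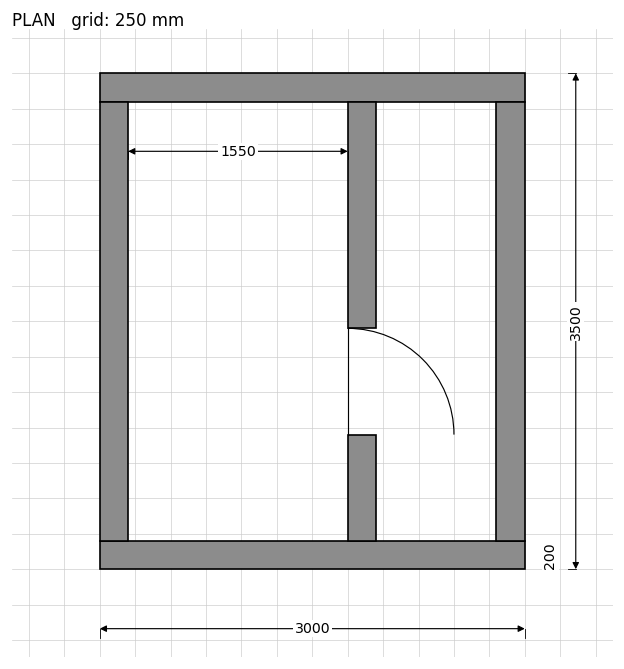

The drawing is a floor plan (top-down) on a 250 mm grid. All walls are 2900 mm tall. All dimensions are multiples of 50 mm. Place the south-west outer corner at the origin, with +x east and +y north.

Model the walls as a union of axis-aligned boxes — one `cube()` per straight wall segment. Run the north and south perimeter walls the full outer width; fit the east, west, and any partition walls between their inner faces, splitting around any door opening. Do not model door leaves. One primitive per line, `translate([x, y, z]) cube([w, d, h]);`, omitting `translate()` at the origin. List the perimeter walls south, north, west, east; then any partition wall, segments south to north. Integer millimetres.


cube([3000, 200, 2900]);
translate([0, 3300, 0]) cube([3000, 200, 2900]);
translate([0, 200, 0]) cube([200, 3100, 2900]);
translate([2800, 200, 0]) cube([200, 3100, 2900]);
translate([1750, 200, 0]) cube([200, 750, 2900]);
translate([1750, 1700, 0]) cube([200, 1600, 2900]);


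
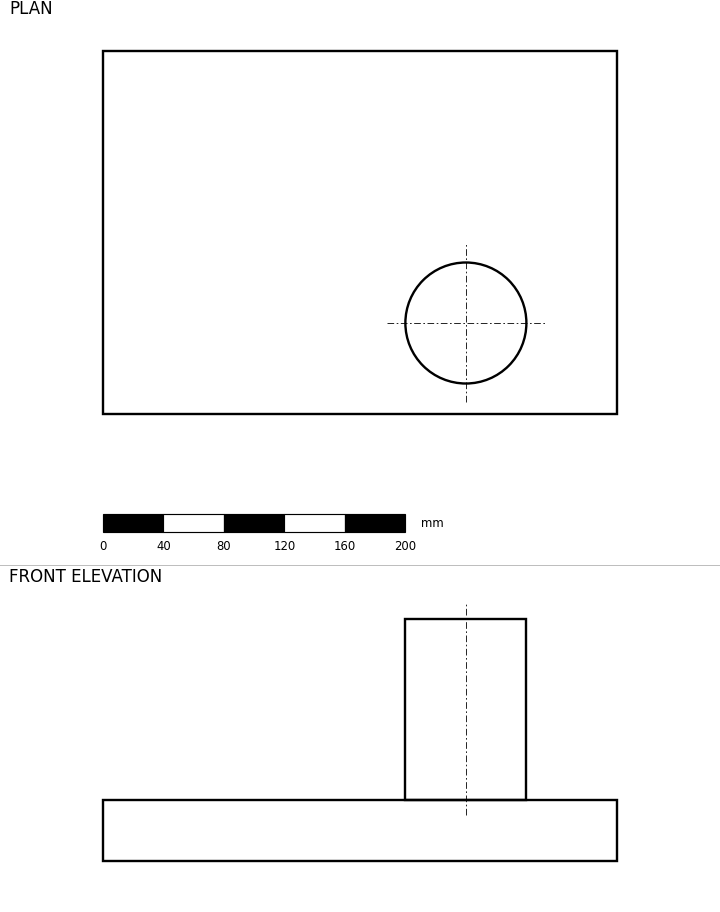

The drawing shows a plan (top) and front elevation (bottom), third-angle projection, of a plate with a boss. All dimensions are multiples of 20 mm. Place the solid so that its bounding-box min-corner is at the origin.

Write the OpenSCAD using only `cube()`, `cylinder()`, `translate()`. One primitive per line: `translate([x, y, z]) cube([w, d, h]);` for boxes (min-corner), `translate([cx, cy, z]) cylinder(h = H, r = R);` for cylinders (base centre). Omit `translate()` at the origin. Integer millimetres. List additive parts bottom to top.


cube([340, 240, 40]);
translate([240, 60, 40]) cylinder(h = 120, r = 40);


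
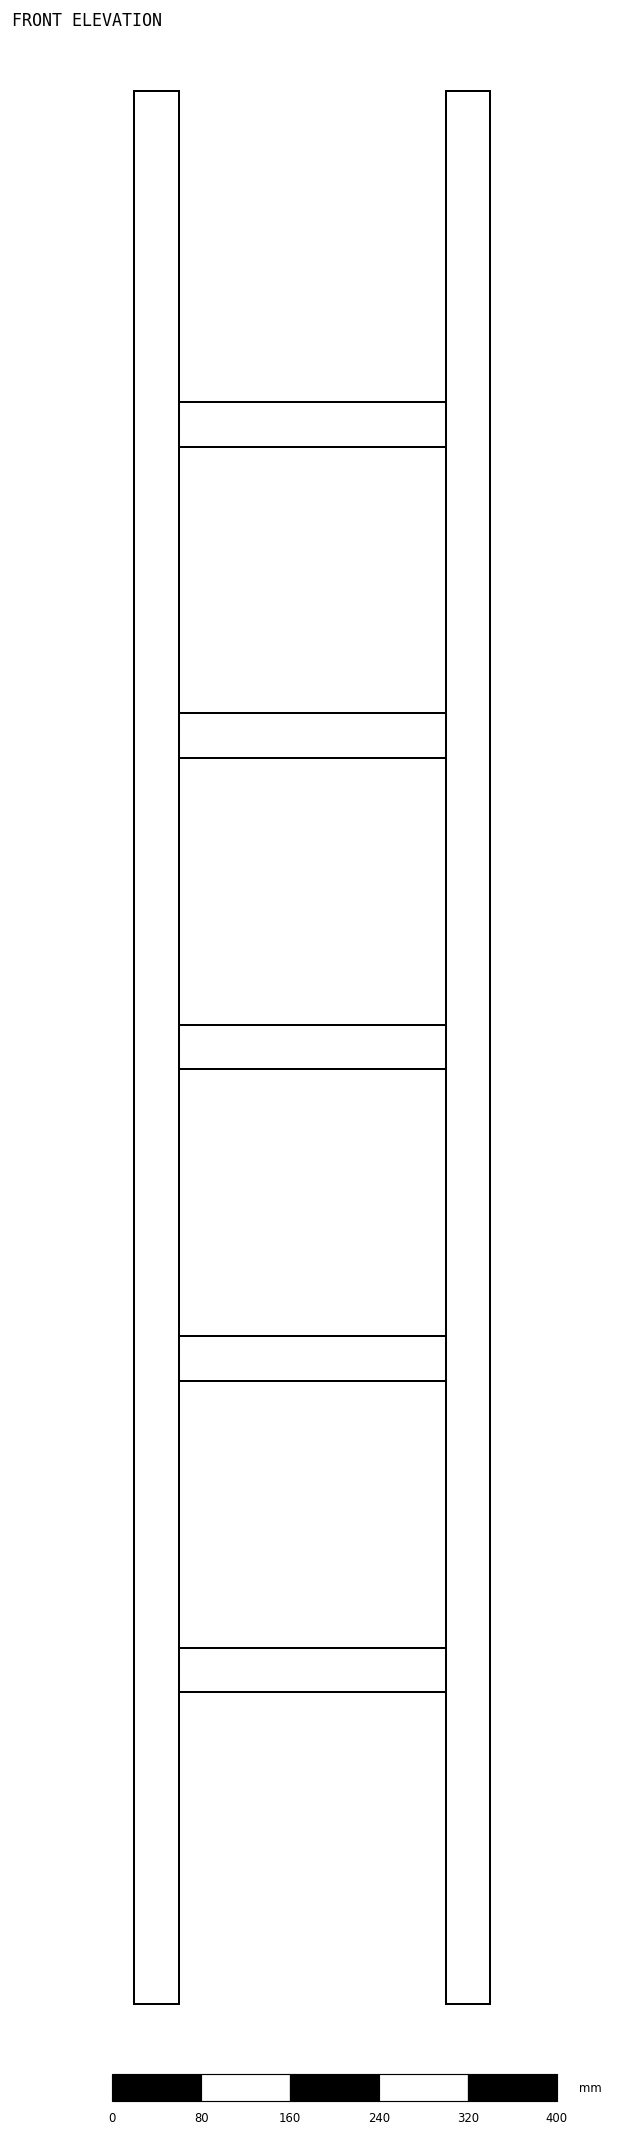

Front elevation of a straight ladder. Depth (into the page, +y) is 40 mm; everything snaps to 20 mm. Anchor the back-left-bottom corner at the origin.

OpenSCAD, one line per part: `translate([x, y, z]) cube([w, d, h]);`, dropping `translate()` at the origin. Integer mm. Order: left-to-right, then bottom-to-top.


cube([40, 40, 1720]);
translate([40, 0, 280]) cube([240, 40, 40]);
translate([40, 0, 560]) cube([240, 40, 40]);
translate([40, 0, 840]) cube([240, 40, 40]);
translate([40, 0, 1120]) cube([240, 40, 40]);
translate([40, 0, 1400]) cube([240, 40, 40]);
translate([280, 0, 0]) cube([40, 40, 1720]);
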